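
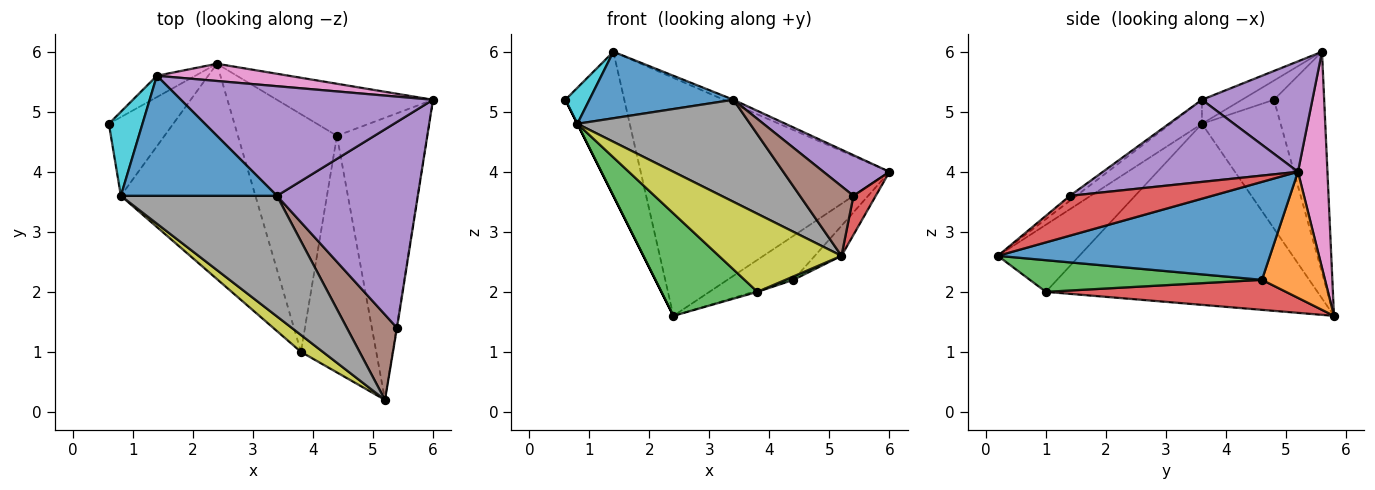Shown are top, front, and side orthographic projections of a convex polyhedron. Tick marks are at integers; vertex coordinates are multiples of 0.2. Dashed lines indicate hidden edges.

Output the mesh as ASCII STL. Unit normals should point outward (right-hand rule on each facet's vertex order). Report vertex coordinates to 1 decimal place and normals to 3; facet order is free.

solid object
 facet normal 0.733 0.072 -0.676
  outer loop
   vertex 4.4 4.6 2.2
   vertex 6.0 5.2 4.0
   vertex 5.2 0.2 2.6
  endloop
 endfacet
 facet normal 0.525 0.550 -0.650
  outer loop
   vertex 4.4 4.6 2.2
   vertex 2.4 5.8 1.6
   vertex 6.0 5.2 4.0
  endloop
 endfacet
 facet normal 0.387 -0.013 -0.922
  outer loop
   vertex 4.4 4.6 2.2
   vertex 5.2 0.2 2.6
   vertex 3.8 1.0 2.0
  endloop
 endfacet
 facet normal 0.290 0.005 -0.957
  outer loop
   vertex 4.4 4.6 2.2
   vertex 3.8 1.0 2.0
   vertex 2.4 5.8 1.6
  endloop
 endfacet
 facet normal 0.401 0.035 0.915
  outer loop
   vertex 1.4 5.6 6.0
   vertex 3.4 3.6 5.2
   vertex 6.0 5.2 4.0
  endloop
 endfacet
 facet normal -0.644 0.756 -0.112
  outer loop
   vertex 1.4 5.6 6.0
   vertex 2.4 5.8 1.6
   vertex 0.6 4.8 5.2
  endloop
 endfacet
 facet normal 0.117 0.991 0.072
  outer loop
   vertex 1.4 5.6 6.0
   vertex 6.0 5.2 4.0
   vertex 2.4 5.8 1.6
  endloop
 endfacet
 facet normal -0.117 -0.642 0.758
  outer loop
   vertex 0.8 3.6 4.8
   vertex 5.2 0.2 2.6
   vertex 3.4 3.6 5.2
  endloop
 endfacet
 facet normal -0.545 -0.820 0.178
  outer loop
   vertex 0.8 3.6 4.8
   vertex 3.8 1.0 2.0
   vertex 5.2 0.2 2.6
  endloop
 endfacet
 facet normal -0.465 -0.349 0.814
  outer loop
   vertex 0.8 3.6 4.8
   vertex 1.4 5.6 6.0
   vertex 0.6 4.8 5.2
  endloop
 endfacet
 facet normal -0.133 -0.480 0.867
  outer loop
   vertex 0.8 3.6 4.8
   vertex 3.4 3.6 5.2
   vertex 1.4 5.6 6.0
  endloop
 endfacet
 facet normal -0.894 0.000 -0.447
  outer loop
   vertex 0.8 3.6 4.8
   vertex 0.6 4.8 5.2
   vertex 2.4 5.8 1.6
  endloop
 endfacet
 facet normal -0.772 -0.273 -0.574
  outer loop
   vertex 0.8 3.6 4.8
   vertex 2.4 5.8 1.6
   vertex 3.8 1.0 2.0
  endloop
 endfacet
 facet normal 0.988 -0.155 -0.012
  outer loop
   vertex 5.4 1.4 3.6
   vertex 5.2 0.2 2.6
   vertex 6.0 5.2 4.0
  endloop
 endfacet
 facet normal 0.496 -0.168 0.852
  outer loop
   vertex 5.4 1.4 3.6
   vertex 6.0 5.2 4.0
   vertex 3.4 3.6 5.2
  endloop
 endfacet
 facet normal -0.076 -0.631 0.772
  outer loop
   vertex 5.4 1.4 3.6
   vertex 3.4 3.6 5.2
   vertex 5.2 0.2 2.6
  endloop
 endfacet
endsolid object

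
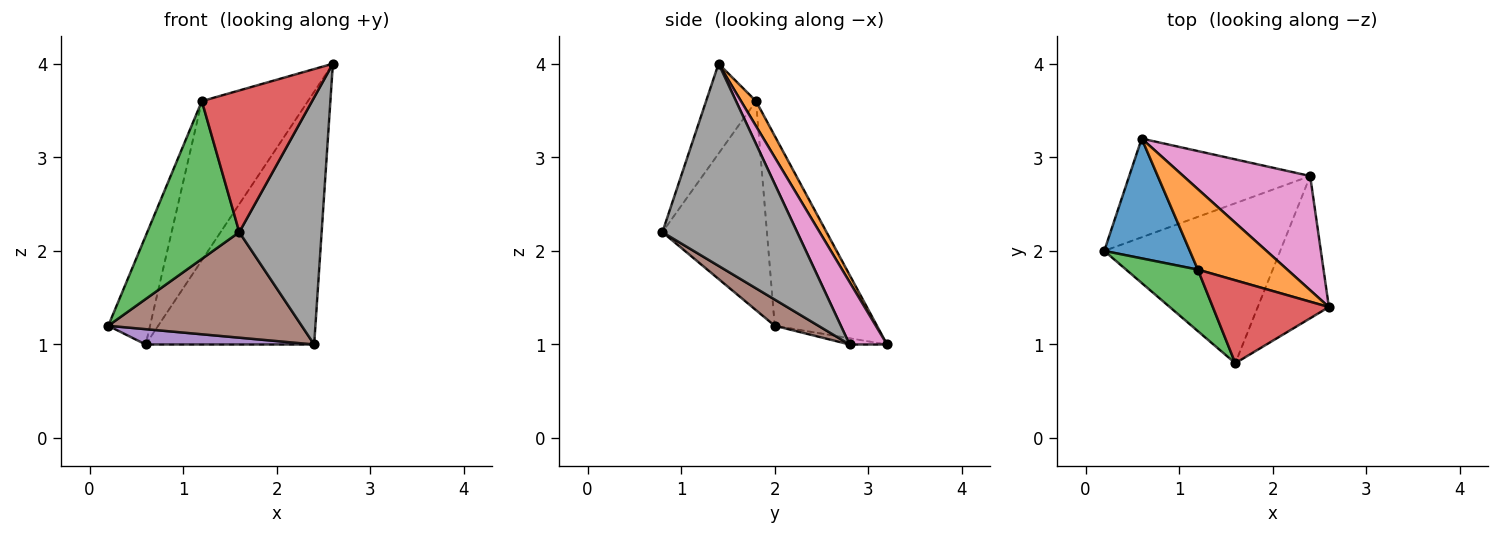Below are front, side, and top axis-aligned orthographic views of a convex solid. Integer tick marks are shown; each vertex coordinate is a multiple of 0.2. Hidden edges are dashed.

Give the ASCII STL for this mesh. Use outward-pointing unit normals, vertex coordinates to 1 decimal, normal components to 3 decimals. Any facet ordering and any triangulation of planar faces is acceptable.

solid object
 facet normal -0.854 0.349 0.385
  outer loop
   vertex 1.2 1.8 3.6
   vertex 0.6 3.2 1.0
   vertex 0.2 2.0 1.2
  endloop
 endfacet
 facet normal 0.125 0.885 0.448
  outer loop
   vertex 1.2 1.8 3.6
   vertex 2.6 1.4 4.0
   vertex 0.6 3.2 1.0
  endloop
 endfacet
 facet normal -0.727 -0.640 0.249
  outer loop
   vertex 1.2 1.8 3.6
   vertex 0.2 2.0 1.2
   vertex 1.6 0.8 2.2
  endloop
 endfacet
 facet normal -0.364 -0.804 0.470
  outer loop
   vertex 1.2 1.8 3.6
   vertex 1.6 0.8 2.2
   vertex 2.6 1.4 4.0
  endloop
 endfacet
 facet normal -0.034 -0.153 -0.988
  outer loop
   vertex 2.4 2.8 1.0
   vertex 0.2 2.0 1.2
   vertex 0.6 3.2 1.0
  endloop
 endfacet
 facet normal 0.123 -0.546 -0.828
  outer loop
   vertex 2.4 2.8 1.0
   vertex 1.6 0.8 2.2
   vertex 0.2 2.0 1.2
  endloop
 endfacet
 facet normal 0.198 0.893 0.404
  outer loop
   vertex 2.4 2.8 1.0
   vertex 0.6 3.2 1.0
   vertex 2.6 1.4 4.0
  endloop
 endfacet
 facet normal 0.817 -0.499 -0.288
  outer loop
   vertex 2.4 2.8 1.0
   vertex 2.6 1.4 4.0
   vertex 1.6 0.8 2.2
  endloop
 endfacet
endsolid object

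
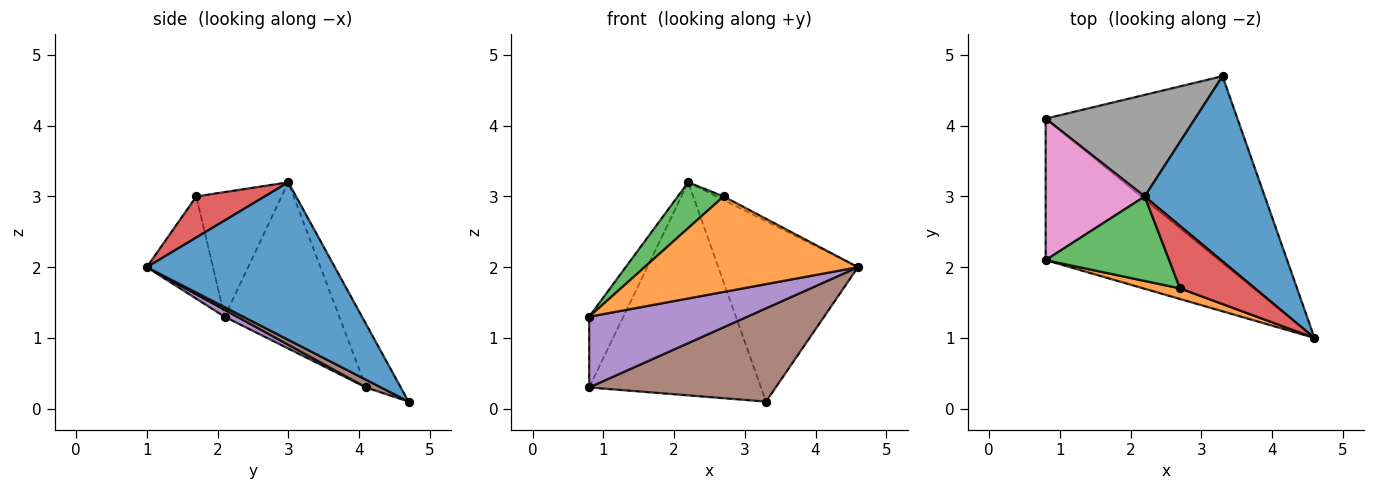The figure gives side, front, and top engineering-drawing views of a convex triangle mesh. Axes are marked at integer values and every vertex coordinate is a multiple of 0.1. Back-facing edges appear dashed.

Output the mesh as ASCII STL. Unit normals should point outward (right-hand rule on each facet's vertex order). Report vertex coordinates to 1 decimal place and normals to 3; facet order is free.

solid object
 facet normal 0.685 0.509 0.522
  outer loop
   vertex 2.2 3.0 3.2
   vertex 4.6 1.0 2.0
   vertex 3.3 4.7 0.1
  endloop
 endfacet
 facet normal -0.294 -0.950 0.106
  outer loop
   vertex 2.7 1.7 3.0
   vertex 0.8 2.1 1.3
   vertex 4.6 1.0 2.0
  endloop
 endfacet
 facet normal -0.664 -0.356 0.658
  outer loop
   vertex 2.7 1.7 3.0
   vertex 2.2 3.0 3.2
   vertex 0.8 2.1 1.3
  endloop
 endfacet
 facet normal 0.479 0.050 0.876
  outer loop
   vertex 2.7 1.7 3.0
   vertex 4.6 1.0 2.0
   vertex 2.2 3.0 3.2
  endloop
 endfacet
 facet normal 0.035 -0.447 -0.894
  outer loop
   vertex 0.8 4.1 0.3
   vertex 4.6 1.0 2.0
   vertex 0.8 2.1 1.3
  endloop
 endfacet
 facet normal 0.036 -0.447 -0.894
  outer loop
   vertex 0.8 4.1 0.3
   vertex 3.3 4.7 0.1
   vertex 4.6 1.0 2.0
  endloop
 endfacet
 facet normal -0.832 0.248 0.496
  outer loop
   vertex 0.8 4.1 0.3
   vertex 0.8 2.1 1.3
   vertex 2.2 3.0 3.2
  endloop
 endfacet
 facet normal -0.179 0.888 0.423
  outer loop
   vertex 0.8 4.1 0.3
   vertex 2.2 3.0 3.2
   vertex 3.3 4.7 0.1
  endloop
 endfacet
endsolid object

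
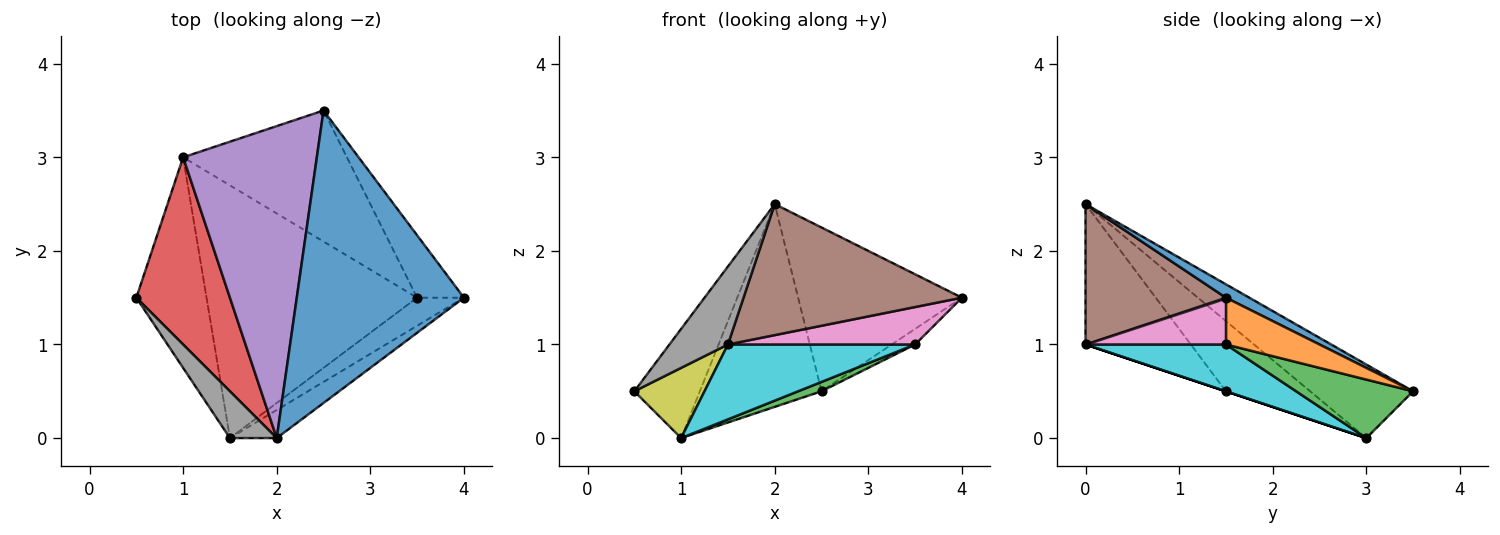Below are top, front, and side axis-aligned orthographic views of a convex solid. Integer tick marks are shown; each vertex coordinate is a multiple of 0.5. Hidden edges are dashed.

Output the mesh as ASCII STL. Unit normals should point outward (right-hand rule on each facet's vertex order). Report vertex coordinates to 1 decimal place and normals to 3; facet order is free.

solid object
 facet normal 0.070 0.487 0.870
  outer loop
   vertex 2.0 0.0 2.5
   vertex 4.0 1.5 1.5
   vertex 2.5 3.5 0.5
  endloop
 endfacet
 facet normal 0.696 0.174 -0.696
  outer loop
   vertex 3.5 1.5 1.0
   vertex 2.5 3.5 0.5
   vertex 4.0 1.5 1.5
  endloop
 endfacet
 facet normal 0.336 -0.067 -0.940
  outer loop
   vertex 1.0 3.0 0.0
   vertex 2.5 3.5 0.5
   vertex 3.5 1.5 1.0
  endloop
 endfacet
 facet normal -0.544 0.423 0.725
  outer loop
   vertex 1.0 3.0 0.0
   vertex 0.5 1.5 0.5
   vertex 2.0 0.0 2.5
  endloop
 endfacet
 facet normal -0.419 0.495 0.761
  outer loop
   vertex 1.0 3.0 0.0
   vertex 2.0 0.0 2.5
   vertex 2.5 3.5 0.5
  endloop
 endfacet
 facet normal 0.532 -0.828 -0.177
  outer loop
   vertex 1.5 0.0 1.0
   vertex 4.0 1.5 1.5
   vertex 2.0 0.0 2.5
  endloop
 endfacet
 facet normal 0.514 -0.686 -0.514
  outer loop
   vertex 1.5 0.0 1.0
   vertex 3.5 1.5 1.0
   vertex 4.0 1.5 1.5
  endloop
 endfacet
 facet normal -0.839 -0.466 0.280
  outer loop
   vertex 1.5 0.0 1.0
   vertex 2.0 0.0 2.5
   vertex 0.5 1.5 0.5
  endloop
 endfacet
 facet normal 0.000 -0.316 -0.949
  outer loop
   vertex 1.5 0.0 1.0
   vertex 0.5 1.5 0.5
   vertex 1.0 3.0 0.0
  endloop
 endfacet
 facet normal 0.208 -0.278 -0.938
  outer loop
   vertex 1.5 0.0 1.0
   vertex 1.0 3.0 0.0
   vertex 3.5 1.5 1.0
  endloop
 endfacet
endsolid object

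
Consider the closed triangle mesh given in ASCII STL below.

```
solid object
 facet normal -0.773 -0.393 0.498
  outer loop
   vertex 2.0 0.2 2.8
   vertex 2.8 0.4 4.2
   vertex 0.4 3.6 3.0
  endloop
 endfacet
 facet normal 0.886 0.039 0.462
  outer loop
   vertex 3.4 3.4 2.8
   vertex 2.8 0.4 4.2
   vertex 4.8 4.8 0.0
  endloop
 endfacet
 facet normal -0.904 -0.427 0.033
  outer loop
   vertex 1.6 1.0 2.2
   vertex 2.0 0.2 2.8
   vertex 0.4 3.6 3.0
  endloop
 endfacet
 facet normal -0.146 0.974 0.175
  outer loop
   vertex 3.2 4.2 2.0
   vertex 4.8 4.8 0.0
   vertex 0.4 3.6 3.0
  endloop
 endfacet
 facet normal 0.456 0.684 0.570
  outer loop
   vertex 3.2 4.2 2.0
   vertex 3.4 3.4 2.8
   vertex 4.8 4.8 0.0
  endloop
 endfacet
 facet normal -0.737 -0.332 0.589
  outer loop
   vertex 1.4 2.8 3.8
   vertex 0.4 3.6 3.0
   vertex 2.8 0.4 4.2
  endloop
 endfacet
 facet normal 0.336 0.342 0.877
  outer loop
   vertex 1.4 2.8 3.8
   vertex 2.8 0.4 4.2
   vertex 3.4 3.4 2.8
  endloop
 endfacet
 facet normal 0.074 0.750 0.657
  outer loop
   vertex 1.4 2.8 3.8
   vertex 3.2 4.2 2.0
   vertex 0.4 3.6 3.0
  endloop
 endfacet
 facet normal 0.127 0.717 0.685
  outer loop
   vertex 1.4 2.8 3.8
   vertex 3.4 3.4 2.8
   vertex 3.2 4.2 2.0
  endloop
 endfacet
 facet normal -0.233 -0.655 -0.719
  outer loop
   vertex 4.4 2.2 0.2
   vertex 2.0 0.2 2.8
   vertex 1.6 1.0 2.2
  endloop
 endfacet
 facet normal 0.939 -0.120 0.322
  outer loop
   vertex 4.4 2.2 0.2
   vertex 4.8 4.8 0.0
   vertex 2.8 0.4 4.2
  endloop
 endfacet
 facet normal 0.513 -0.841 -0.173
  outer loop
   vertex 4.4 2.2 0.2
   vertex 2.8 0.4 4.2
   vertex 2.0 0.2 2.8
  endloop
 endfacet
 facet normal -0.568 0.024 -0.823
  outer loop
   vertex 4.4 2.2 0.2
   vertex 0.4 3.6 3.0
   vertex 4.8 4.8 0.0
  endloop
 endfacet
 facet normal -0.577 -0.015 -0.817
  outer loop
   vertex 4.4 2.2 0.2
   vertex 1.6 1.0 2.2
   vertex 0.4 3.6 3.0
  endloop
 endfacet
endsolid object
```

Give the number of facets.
14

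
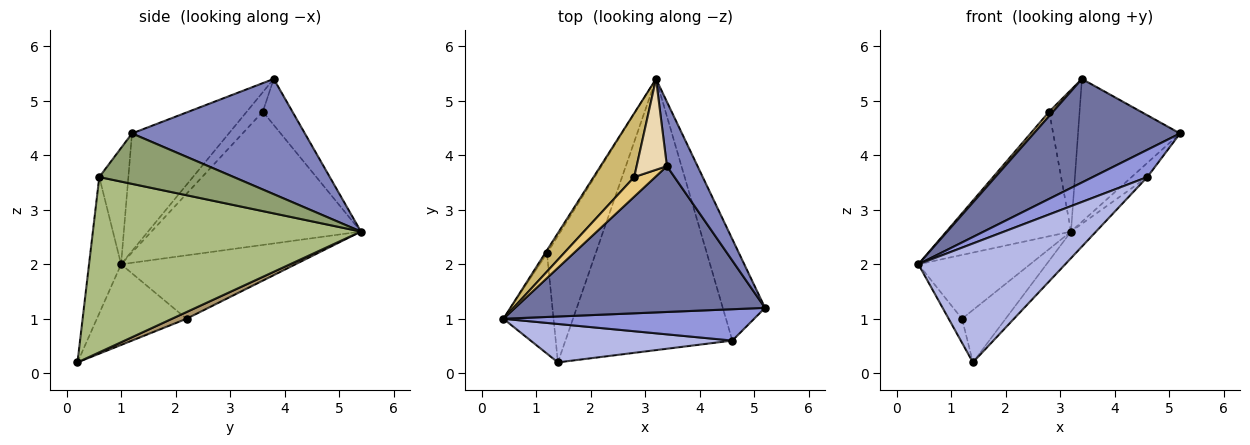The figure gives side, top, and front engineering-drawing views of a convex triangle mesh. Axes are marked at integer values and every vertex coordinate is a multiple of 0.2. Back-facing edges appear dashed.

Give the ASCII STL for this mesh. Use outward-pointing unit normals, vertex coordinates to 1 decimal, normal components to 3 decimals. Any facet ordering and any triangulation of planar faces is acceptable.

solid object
 facet normal -0.358 -0.541 0.761
  outer loop
   vertex 3.4 3.8 5.4
   vertex 0.4 1.0 2.0
   vertex 5.2 1.2 4.4
  endloop
 endfacet
 facet normal 0.840 0.495 0.223
  outer loop
   vertex 3.4 3.8 5.4
   vertex 5.2 1.2 4.4
   vertex 3.2 5.4 2.6
  endloop
 endfacet
 facet normal -0.330 -0.619 0.712
  outer loop
   vertex 4.6 0.6 3.6
   vertex 5.2 1.2 4.4
   vertex 0.4 1.0 2.0
  endloop
 endfacet
 facet normal -0.203 -0.932 0.301
  outer loop
   vertex 4.6 0.6 3.6
   vertex 0.4 1.0 2.0
   vertex 1.4 0.2 0.2
  endloop
 endfacet
 facet normal 0.763 0.089 -0.640
  outer loop
   vertex 4.6 0.6 3.6
   vertex 3.2 5.4 2.6
   vertex 5.2 1.2 4.4
  endloop
 endfacet
 facet normal 0.723 0.067 -0.688
  outer loop
   vertex 4.6 0.6 3.6
   vertex 1.4 0.2 0.2
   vertex 3.2 5.4 2.6
  endloop
 endfacet
 facet normal -0.842 0.539 -0.026
  outer loop
   vertex 1.2 2.2 1.0
   vertex 0.4 1.0 2.0
   vertex 3.2 5.4 2.6
  endloop
 endfacet
 facet normal -0.843 0.125 -0.524
  outer loop
   vertex 1.2 2.2 1.0
   vertex 1.4 0.2 0.2
   vertex 0.4 1.0 2.0
  endloop
 endfacet
 facet normal 0.126 0.379 -0.917
  outer loop
   vertex 1.2 2.2 1.0
   vertex 3.2 5.4 2.6
   vertex 1.4 0.2 0.2
  endloop
 endfacet
 facet normal -0.831 0.495 0.253
  outer loop
   vertex 2.8 3.6 4.8
   vertex 3.2 5.4 2.6
   vertex 0.4 1.0 2.0
  endloop
 endfacet
 facet normal -0.671 -0.161 0.724
  outer loop
   vertex 2.8 3.6 4.8
   vertex 0.4 1.0 2.0
   vertex 3.4 3.8 5.4
  endloop
 endfacet
 facet normal -0.634 0.651 0.417
  outer loop
   vertex 2.8 3.6 4.8
   vertex 3.4 3.8 5.4
   vertex 3.2 5.4 2.6
  endloop
 endfacet
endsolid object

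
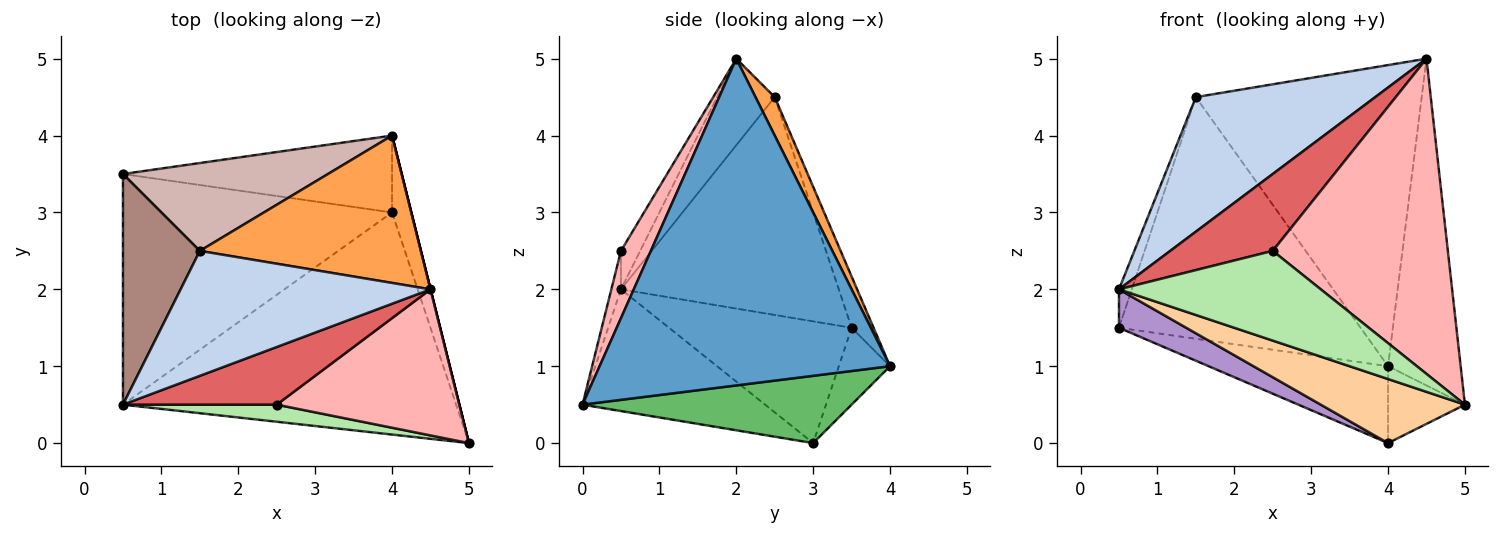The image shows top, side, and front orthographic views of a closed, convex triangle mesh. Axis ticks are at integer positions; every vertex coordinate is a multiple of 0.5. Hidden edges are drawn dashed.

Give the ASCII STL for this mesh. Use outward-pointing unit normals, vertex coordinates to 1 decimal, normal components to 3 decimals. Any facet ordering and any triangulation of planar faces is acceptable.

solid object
 facet normal 0.970 0.243 0.000
  outer loop
   vertex 4.5 2.0 5.0
   vertex 5.0 0.0 0.5
   vertex 4.0 4.0 1.0
  endloop
 endfacet
 facet normal -0.229 -0.713 0.662
  outer loop
   vertex 1.5 2.5 4.5
   vertex 0.5 0.5 2.0
   vertex 4.5 2.0 5.0
  endloop
 endfacet
 facet normal 0.076 0.896 0.438
  outer loop
   vertex 1.5 2.5 4.5
   vertex 4.5 2.0 5.0
   vertex 4.0 4.0 1.0
  endloop
 endfacet
 facet normal -0.331 -0.262 -0.907
  outer loop
   vertex 4.0 3.0 0.0
   vertex 5.0 0.0 0.5
   vertex 0.5 0.5 2.0
  endloop
 endfacet
 facet normal 0.927 0.265 -0.265
  outer loop
   vertex 4.0 3.0 0.0
   vertex 4.0 4.0 1.0
   vertex 5.0 0.0 0.5
  endloop
 endfacet
 facet normal -0.047 -0.981 0.187
  outer loop
   vertex 2.5 0.5 2.5
   vertex 0.5 0.5 2.0
   vertex 5.0 0.0 0.5
  endloop
 endfacet
 facet normal -0.148 -0.791 0.593
  outer loop
   vertex 2.5 0.5 2.5
   vertex 4.5 2.0 5.0
   vertex 0.5 0.5 2.0
  endloop
 endfacet
 facet normal 0.153 -0.897 0.416
  outer loop
   vertex 2.5 0.5 2.5
   vertex 5.0 0.0 0.5
   vertex 4.5 2.0 5.0
  endloop
 endfacet
 facet normal -0.407 -0.150 -0.901
  outer loop
   vertex 0.5 3.5 1.5
   vertex 4.0 3.0 0.0
   vertex 0.5 0.5 2.0
  endloop
 endfacet
 facet normal -0.198 0.693 -0.693
  outer loop
   vertex 0.5 3.5 1.5
   vertex 4.0 4.0 1.0
   vertex 4.0 3.0 0.0
  endloop
 endfacet
 facet normal -0.942 0.055 0.332
  outer loop
   vertex 0.5 3.5 1.5
   vertex 0.5 0.5 2.0
   vertex 1.5 2.5 4.5
  endloop
 endfacet
 facet normal -0.085 0.936 0.341
  outer loop
   vertex 0.5 3.5 1.5
   vertex 1.5 2.5 4.5
   vertex 4.0 4.0 1.0
  endloop
 endfacet
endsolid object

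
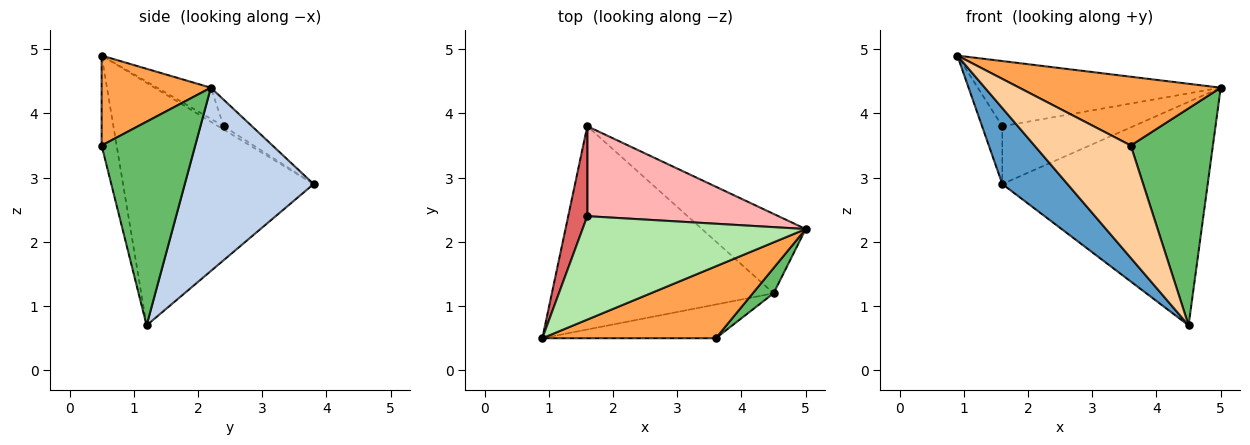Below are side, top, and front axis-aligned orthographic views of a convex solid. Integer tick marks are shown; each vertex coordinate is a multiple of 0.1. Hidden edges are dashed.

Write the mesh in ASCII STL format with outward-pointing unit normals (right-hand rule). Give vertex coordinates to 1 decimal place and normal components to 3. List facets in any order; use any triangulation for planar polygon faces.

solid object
 facet normal -0.716 -0.245 -0.654
  outer loop
   vertex 4.5 1.2 0.7
   vertex 0.9 0.5 4.9
   vertex 1.6 3.8 2.9
  endloop
 endfacet
 facet normal 0.509 0.811 -0.288
  outer loop
   vertex 4.5 1.2 0.7
   vertex 1.6 3.8 2.9
   vertex 5.0 2.2 4.4
  endloop
 endfacet
 facet normal 0.351 -0.647 0.677
  outer loop
   vertex 3.6 0.5 3.5
   vertex 5.0 2.2 4.4
   vertex 0.9 0.5 4.9
  endloop
 endfacet
 facet normal -0.147 -0.947 -0.284
  outer loop
   vertex 3.6 0.5 3.5
   vertex 0.9 0.5 4.9
   vertex 4.5 1.2 0.7
  endloop
 endfacet
 facet normal 0.749 -0.658 0.076
  outer loop
   vertex 3.6 0.5 3.5
   vertex 4.5 1.2 0.7
   vertex 5.0 2.2 4.4
  endloop
 endfacet
 facet normal -0.117 0.530 0.840
  outer loop
   vertex 1.6 2.4 3.8
   vertex 0.9 0.5 4.9
   vertex 5.0 2.2 4.4
  endloop
 endfacet
 facet normal -0.144 0.535 0.832
  outer loop
   vertex 1.6 2.4 3.8
   vertex 1.6 3.8 2.9
   vertex 0.9 0.5 4.9
  endloop
 endfacet
 facet normal -0.116 0.537 0.836
  outer loop
   vertex 1.6 2.4 3.8
   vertex 5.0 2.2 4.4
   vertex 1.6 3.8 2.9
  endloop
 endfacet
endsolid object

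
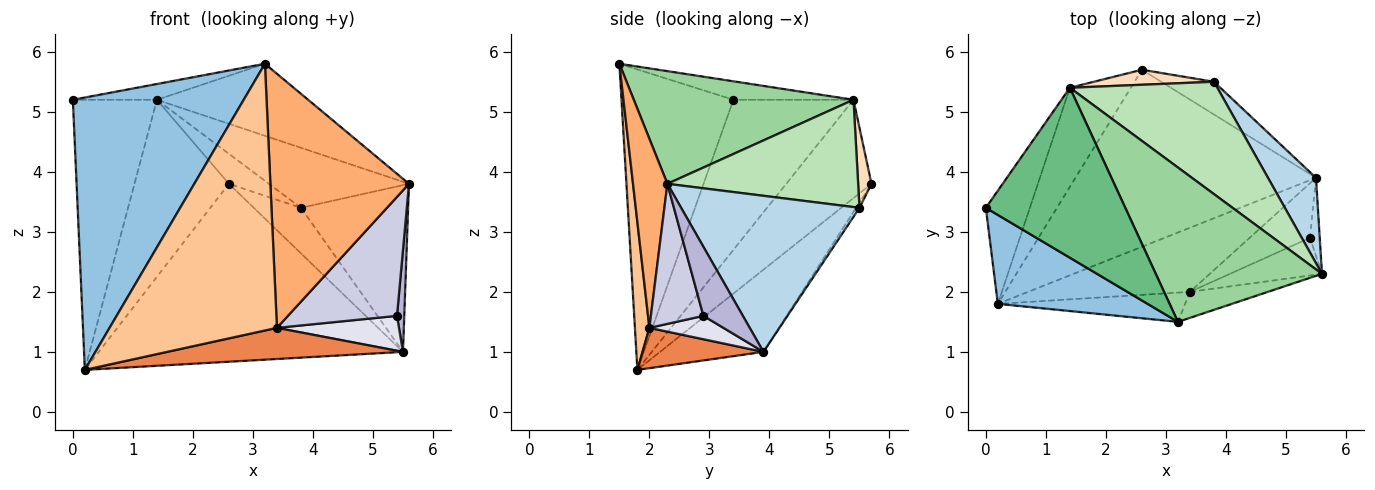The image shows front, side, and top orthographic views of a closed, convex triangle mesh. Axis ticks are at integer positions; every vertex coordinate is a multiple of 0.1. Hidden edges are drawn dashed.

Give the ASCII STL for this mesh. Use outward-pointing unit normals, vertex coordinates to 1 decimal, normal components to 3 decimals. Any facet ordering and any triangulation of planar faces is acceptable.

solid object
 facet normal -0.234 0.689 -0.686
  outer loop
   vertex 5.5 3.9 1.0
   vertex 0.2 1.8 0.7
   vertex 2.6 5.7 3.8
  endloop
 endfacet
 facet normal -0.529 -0.807 0.263
  outer loop
   vertex 3.2 1.5 5.8
   vertex 0.0 3.4 5.2
   vertex 0.2 1.8 0.7
  endloop
 endfacet
 facet normal 0.829 0.498 0.255
  outer loop
   vertex 3.8 5.5 3.4
   vertex 5.6 2.3 3.8
   vertex 5.5 3.9 1.0
  endloop
 endfacet
 facet normal -0.059 0.811 -0.582
  outer loop
   vertex 3.8 5.5 3.4
   vertex 5.5 3.9 1.0
   vertex 2.6 5.7 3.8
  endloop
 endfacet
 facet normal 0.219 -0.426 -0.878
  outer loop
   vertex 3.4 2.0 1.4
   vertex 0.2 1.8 0.7
   vertex 5.5 3.9 1.0
  endloop
 endfacet
 facet normal 0.240 -0.966 -0.099
  outer loop
   vertex 3.4 2.0 1.4
   vertex 5.6 2.3 3.8
   vertex 3.2 1.5 5.8
  endloop
 endfacet
 facet normal 0.086 -0.990 -0.109
  outer loop
   vertex 3.4 2.0 1.4
   vertex 3.2 1.5 5.8
   vertex 0.2 1.8 0.7
  endloop
 endfacet
 facet normal 0.286 0.857 0.429
  outer loop
   vertex 1.4 5.4 5.2
   vertex 3.8 5.5 3.4
   vertex 2.6 5.7 3.8
  endloop
 endfacet
 facet normal -0.131 0.092 0.987
  outer loop
   vertex 1.4 5.4 5.2
   vertex 0.0 3.4 5.2
   vertex 3.2 1.5 5.8
  endloop
 endfacet
 facet normal 0.523 0.360 0.772
  outer loop
   vertex 1.4 5.4 5.2
   vertex 3.2 1.5 5.8
   vertex 5.6 2.3 3.8
  endloop
 endfacet
 facet normal 0.540 0.397 0.742
  outer loop
   vertex 1.4 5.4 5.2
   vertex 5.6 2.3 3.8
   vertex 3.8 5.5 3.4
  endloop
 endfacet
 facet normal -0.797 0.558 -0.234
  outer loop
   vertex 1.4 5.4 5.2
   vertex 0.2 1.8 0.7
   vertex 0.0 3.4 5.2
  endloop
 endfacet
 facet normal -0.619 0.686 -0.383
  outer loop
   vertex 1.4 5.4 5.2
   vertex 2.6 5.7 3.8
   vertex 0.2 1.8 0.7
  endloop
 endfacet
 facet normal 0.974 -0.180 -0.138
  outer loop
   vertex 5.4 2.9 1.6
   vertex 5.5 3.9 1.0
   vertex 5.6 2.3 3.8
  endloop
 endfacet
 facet normal 0.417 -0.866 -0.274
  outer loop
   vertex 5.4 2.9 1.6
   vertex 5.6 2.3 3.8
   vertex 3.4 2.0 1.4
  endloop
 endfacet
 facet normal 0.310 -0.512 -0.801
  outer loop
   vertex 5.4 2.9 1.6
   vertex 3.4 2.0 1.4
   vertex 5.5 3.9 1.0
  endloop
 endfacet
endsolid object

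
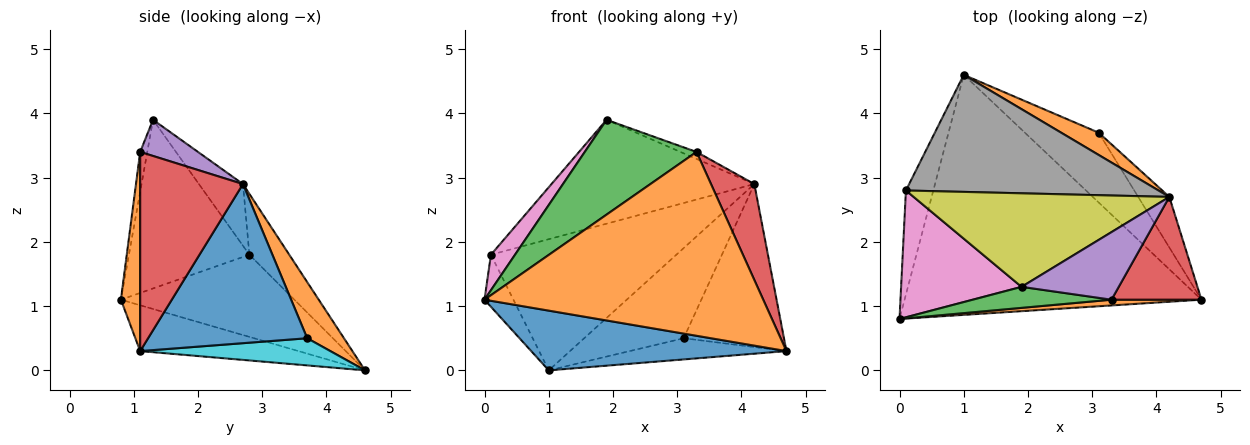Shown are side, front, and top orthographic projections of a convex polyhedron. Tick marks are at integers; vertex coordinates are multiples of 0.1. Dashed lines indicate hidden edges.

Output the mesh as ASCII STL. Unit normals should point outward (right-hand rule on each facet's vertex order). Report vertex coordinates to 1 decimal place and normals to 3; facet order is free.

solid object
 facet normal -0.148 -0.239 -0.960
  outer loop
   vertex 1.0 4.6 0.0
   vertex 4.7 1.1 0.3
   vertex 0.0 0.8 1.1
  endloop
 endfacet
 facet normal 0.069 -0.997 0.031
  outer loop
   vertex 3.3 1.1 3.4
   vertex 0.0 0.8 1.1
   vertex 4.7 1.1 0.3
  endloop
 endfacet
 facet normal -0.062 -0.974 0.216
  outer loop
   vertex 3.3 1.1 3.4
   vertex 1.9 1.3 3.9
   vertex 0.0 0.8 1.1
  endloop
 endfacet
 facet normal 0.851 -0.358 0.384
  outer loop
   vertex 3.3 1.1 3.4
   vertex 4.7 1.1 0.3
   vertex 4.2 2.7 2.9
  endloop
 endfacet
 facet normal 0.347 0.096 0.933
  outer loop
   vertex 3.3 1.1 3.4
   vertex 4.2 2.7 2.9
   vertex 1.9 1.3 3.9
  endloop
 endfacet
 facet normal -0.937 0.156 -0.312
  outer loop
   vertex 0.1 2.8 1.8
   vertex 1.0 4.6 0.0
   vertex 0.0 0.8 1.1
  endloop
 endfacet
 facet normal -0.803 -0.161 0.574
  outer loop
   vertex 0.1 2.8 1.8
   vertex 0.0 0.8 1.1
   vertex 1.9 1.3 3.9
  endloop
 endfacet
 facet normal -0.158 0.737 0.657
  outer loop
   vertex 0.1 2.8 1.8
   vertex 4.2 2.7 2.9
   vertex 1.0 4.6 0.0
  endloop
 endfacet
 facet normal -0.159 0.734 0.661
  outer loop
   vertex 0.1 2.8 1.8
   vertex 1.9 1.3 3.9
   vertex 4.2 2.7 2.9
  endloop
 endfacet
 facet normal 0.332 0.274 -0.903
  outer loop
   vertex 3.1 3.7 0.5
   vertex 4.7 1.1 0.3
   vertex 1.0 4.6 0.0
  endloop
 endfacet
 facet normal 0.835 0.526 -0.163
  outer loop
   vertex 3.1 3.7 0.5
   vertex 4.2 2.7 2.9
   vertex 4.7 1.1 0.3
  endloop
 endfacet
 facet normal 0.338 0.914 0.226
  outer loop
   vertex 3.1 3.7 0.5
   vertex 1.0 4.6 0.0
   vertex 4.2 2.7 2.9
  endloop
 endfacet
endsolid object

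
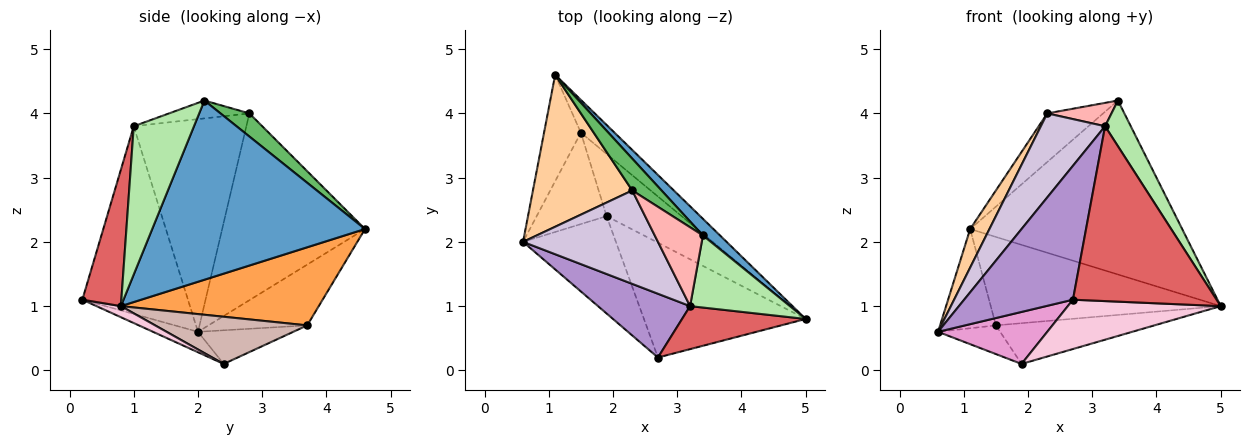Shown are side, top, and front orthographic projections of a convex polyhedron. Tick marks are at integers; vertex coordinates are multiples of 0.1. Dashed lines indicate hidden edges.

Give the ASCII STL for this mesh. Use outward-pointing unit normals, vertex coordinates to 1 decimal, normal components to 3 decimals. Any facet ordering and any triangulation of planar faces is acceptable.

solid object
 facet normal 0.707 0.704 0.067
  outer loop
   vertex 3.4 2.1 4.2
   vertex 5.0 0.8 1.0
   vertex 1.1 4.6 2.2
  endloop
 endfacet
 facet normal -0.770 0.435 -0.466
  outer loop
   vertex 1.5 3.7 0.7
   vertex 0.6 2.0 0.6
   vertex 1.1 4.6 2.2
  endloop
 endfacet
 facet normal 0.628 0.730 -0.270
  outer loop
   vertex 1.5 3.7 0.7
   vertex 1.1 4.6 2.2
   vertex 5.0 0.8 1.0
  endloop
 endfacet
 facet normal -0.877 -0.118 0.466
  outer loop
   vertex 2.3 2.8 4.0
   vertex 1.1 4.6 2.2
   vertex 0.6 2.0 0.6
  endloop
 endfacet
 facet normal 0.397 0.768 0.503
  outer loop
   vertex 2.3 2.8 4.0
   vertex 3.4 2.1 4.2
   vertex 1.1 4.6 2.2
  endloop
 endfacet
 facet normal 0.782 -0.334 0.527
  outer loop
   vertex 3.2 1.0 3.8
   vertex 5.0 0.8 1.0
   vertex 3.4 2.1 4.2
  endloop
 endfacet
 facet normal 0.255 -0.939 0.231
  outer loop
   vertex 3.2 1.0 3.8
   vertex 2.7 0.2 1.1
   vertex 5.0 0.8 1.0
  endloop
 endfacet
 facet normal -0.335 -0.268 0.904
  outer loop
   vertex 3.2 1.0 3.8
   vertex 3.4 2.1 4.2
   vertex 2.3 2.8 4.0
  endloop
 endfacet
 facet normal -0.659 -0.679 0.323
  outer loop
   vertex 3.2 1.0 3.8
   vertex 0.6 2.0 0.6
   vertex 2.7 0.2 1.1
  endloop
 endfacet
 facet normal -0.761 -0.434 0.483
  outer loop
   vertex 3.2 1.0 3.8
   vertex 2.3 2.8 4.0
   vertex 0.6 2.0 0.6
  endloop
 endfacet
 facet normal -0.417 0.272 -0.867
  outer loop
   vertex 1.9 2.4 0.1
   vertex 0.6 2.0 0.6
   vertex 1.5 3.7 0.7
  endloop
 endfacet
 facet normal 0.465 0.485 -0.741
  outer loop
   vertex 1.9 2.4 0.1
   vertex 1.5 3.7 0.7
   vertex 5.0 0.8 1.0
  endloop
 endfacet
 facet normal -0.191 -0.463 -0.866
  outer loop
   vertex 1.9 2.4 0.1
   vertex 2.7 0.2 1.1
   vertex 0.6 2.0 0.6
  endloop
 endfacet
 facet normal 0.063 -0.394 -0.917
  outer loop
   vertex 1.9 2.4 0.1
   vertex 5.0 0.8 1.0
   vertex 2.7 0.2 1.1
  endloop
 endfacet
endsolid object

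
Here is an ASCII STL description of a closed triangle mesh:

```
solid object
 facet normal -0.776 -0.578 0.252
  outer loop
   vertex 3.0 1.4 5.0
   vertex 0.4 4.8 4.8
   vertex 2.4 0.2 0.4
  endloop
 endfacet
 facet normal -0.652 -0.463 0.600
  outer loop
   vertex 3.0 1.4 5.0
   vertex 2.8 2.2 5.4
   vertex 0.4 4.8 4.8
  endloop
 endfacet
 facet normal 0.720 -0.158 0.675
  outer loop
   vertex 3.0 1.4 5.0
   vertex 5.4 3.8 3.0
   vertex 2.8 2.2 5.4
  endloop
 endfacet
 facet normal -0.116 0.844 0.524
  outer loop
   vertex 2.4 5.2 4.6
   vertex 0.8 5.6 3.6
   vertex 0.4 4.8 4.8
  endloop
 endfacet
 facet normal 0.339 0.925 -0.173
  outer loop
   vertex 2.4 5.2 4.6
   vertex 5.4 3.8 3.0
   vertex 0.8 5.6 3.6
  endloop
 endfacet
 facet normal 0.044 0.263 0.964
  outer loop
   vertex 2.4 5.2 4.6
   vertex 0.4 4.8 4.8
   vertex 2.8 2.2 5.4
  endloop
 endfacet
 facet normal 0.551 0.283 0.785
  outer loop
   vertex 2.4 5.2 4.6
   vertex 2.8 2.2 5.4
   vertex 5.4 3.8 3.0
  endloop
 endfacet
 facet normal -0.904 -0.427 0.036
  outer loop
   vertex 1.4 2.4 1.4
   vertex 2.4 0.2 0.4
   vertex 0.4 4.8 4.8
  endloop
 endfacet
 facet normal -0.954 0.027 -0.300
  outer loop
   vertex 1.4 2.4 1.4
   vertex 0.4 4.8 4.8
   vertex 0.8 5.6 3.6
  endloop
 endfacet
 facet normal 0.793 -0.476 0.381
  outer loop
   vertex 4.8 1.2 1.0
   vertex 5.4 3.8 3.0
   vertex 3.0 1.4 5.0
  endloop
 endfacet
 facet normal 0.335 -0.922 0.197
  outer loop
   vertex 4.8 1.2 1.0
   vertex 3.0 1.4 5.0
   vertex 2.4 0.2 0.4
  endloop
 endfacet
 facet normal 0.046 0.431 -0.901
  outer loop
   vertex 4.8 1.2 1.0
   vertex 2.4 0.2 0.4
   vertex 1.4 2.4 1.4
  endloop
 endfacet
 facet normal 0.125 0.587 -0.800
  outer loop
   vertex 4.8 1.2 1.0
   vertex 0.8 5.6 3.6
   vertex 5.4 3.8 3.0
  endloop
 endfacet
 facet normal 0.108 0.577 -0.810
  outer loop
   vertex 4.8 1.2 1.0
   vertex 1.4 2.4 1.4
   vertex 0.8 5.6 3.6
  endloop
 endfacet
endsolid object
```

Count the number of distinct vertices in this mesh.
9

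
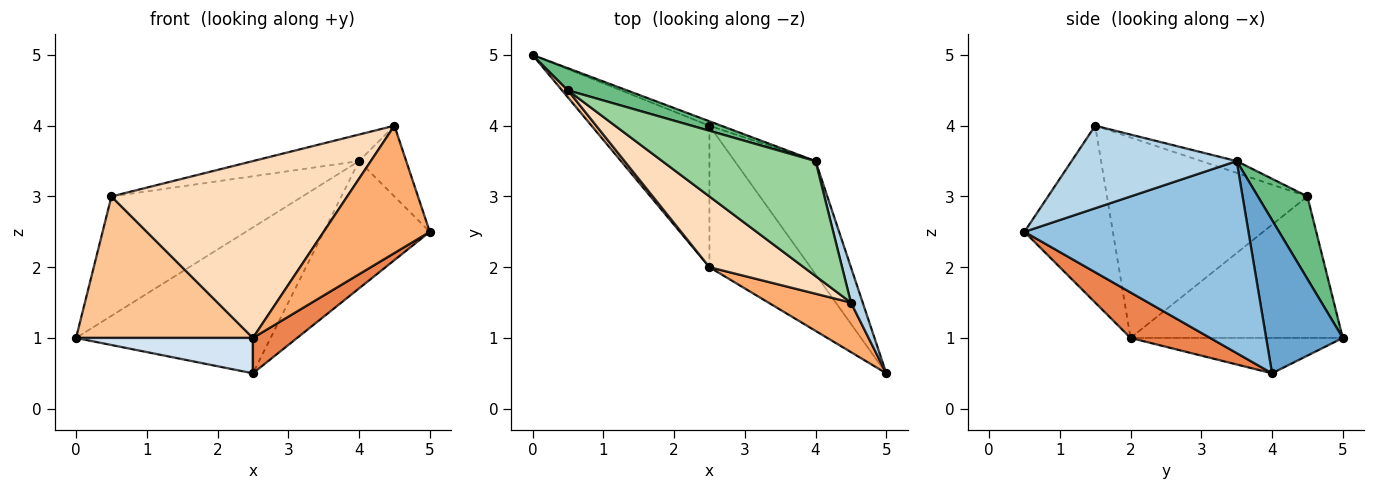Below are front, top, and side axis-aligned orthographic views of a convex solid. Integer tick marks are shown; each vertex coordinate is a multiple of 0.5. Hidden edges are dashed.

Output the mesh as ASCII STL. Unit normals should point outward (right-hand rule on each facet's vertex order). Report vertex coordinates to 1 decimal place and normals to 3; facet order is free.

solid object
 facet normal 0.366 0.930 -0.028
  outer loop
   vertex 4.0 3.5 3.5
   vertex 2.5 4.0 0.5
   vertex 0.0 5.0 1.0
  endloop
 endfacet
 facet normal 0.845 0.400 -0.356
  outer loop
   vertex 4.0 3.5 3.5
   vertex 5.0 0.5 2.5
   vertex 2.5 4.0 0.5
  endloop
 endfacet
 facet normal 0.953 0.272 0.136
  outer loop
   vertex 4.0 3.5 3.5
   vertex 4.5 1.5 4.0
   vertex 5.0 0.5 2.5
  endloop
 endfacet
 facet normal -0.279 -0.233 -0.931
  outer loop
   vertex 2.5 2.0 1.0
   vertex 0.0 5.0 1.0
   vertex 2.5 4.0 0.5
  endloop
 endfacet
 facet normal 0.400 -0.222 -0.889
  outer loop
   vertex 2.5 2.0 1.0
   vertex 2.5 4.0 0.5
   vertex 5.0 0.5 2.5
  endloop
 endfacet
 facet normal -0.613 -0.736 0.286
  outer loop
   vertex 2.5 2.0 1.0
   vertex 5.0 0.5 2.5
   vertex 4.5 1.5 4.0
  endloop
 endfacet
 facet normal -0.768 -0.640 0.032
  outer loop
   vertex 0.5 4.5 3.0
   vertex 0.0 5.0 1.0
   vertex 2.5 2.0 1.0
  endloop
 endfacet
 facet normal -0.620 -0.729 0.292
  outer loop
   vertex 0.5 4.5 3.0
   vertex 2.5 2.0 1.0
   vertex 4.5 1.5 4.0
  endloop
 endfacet
 facet normal 0.247 0.953 0.176
  outer loop
   vertex 0.5 4.5 3.0
   vertex 4.0 3.5 3.5
   vertex 0.0 5.0 1.0
  endloop
 endfacet
 facet normal -0.075 0.224 0.972
  outer loop
   vertex 0.5 4.5 3.0
   vertex 4.5 1.5 4.0
   vertex 4.0 3.5 3.5
  endloop
 endfacet
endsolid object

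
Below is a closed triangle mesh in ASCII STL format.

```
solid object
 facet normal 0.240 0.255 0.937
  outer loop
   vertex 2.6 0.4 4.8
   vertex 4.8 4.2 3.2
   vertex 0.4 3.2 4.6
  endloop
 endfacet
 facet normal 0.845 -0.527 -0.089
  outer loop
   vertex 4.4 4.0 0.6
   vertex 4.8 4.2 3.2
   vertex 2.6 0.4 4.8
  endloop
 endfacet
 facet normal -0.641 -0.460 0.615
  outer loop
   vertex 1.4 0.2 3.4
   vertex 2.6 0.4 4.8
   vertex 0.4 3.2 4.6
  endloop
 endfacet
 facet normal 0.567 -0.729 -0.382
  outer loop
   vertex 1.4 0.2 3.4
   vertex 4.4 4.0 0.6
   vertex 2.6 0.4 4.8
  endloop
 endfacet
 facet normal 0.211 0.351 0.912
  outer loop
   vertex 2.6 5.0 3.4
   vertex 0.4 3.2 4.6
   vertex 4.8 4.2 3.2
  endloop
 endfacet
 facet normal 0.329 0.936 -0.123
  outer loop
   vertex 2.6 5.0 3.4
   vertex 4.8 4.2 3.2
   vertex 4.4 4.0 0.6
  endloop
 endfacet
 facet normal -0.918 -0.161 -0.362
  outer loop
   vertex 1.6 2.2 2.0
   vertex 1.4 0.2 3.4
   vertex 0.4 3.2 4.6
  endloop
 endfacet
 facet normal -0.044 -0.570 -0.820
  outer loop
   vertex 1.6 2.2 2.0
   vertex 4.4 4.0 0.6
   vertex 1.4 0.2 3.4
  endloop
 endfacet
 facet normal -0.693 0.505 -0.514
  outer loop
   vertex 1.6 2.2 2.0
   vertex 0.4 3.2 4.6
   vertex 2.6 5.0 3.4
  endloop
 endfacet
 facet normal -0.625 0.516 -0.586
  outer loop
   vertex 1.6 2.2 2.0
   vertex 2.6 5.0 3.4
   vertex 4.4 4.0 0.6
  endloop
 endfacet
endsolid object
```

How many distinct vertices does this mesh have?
7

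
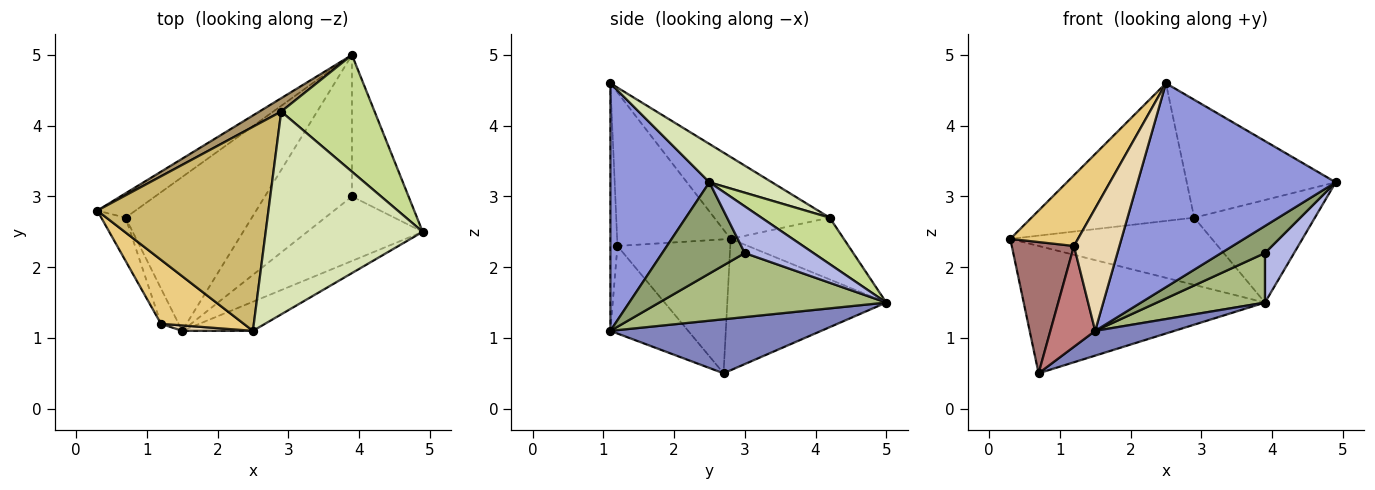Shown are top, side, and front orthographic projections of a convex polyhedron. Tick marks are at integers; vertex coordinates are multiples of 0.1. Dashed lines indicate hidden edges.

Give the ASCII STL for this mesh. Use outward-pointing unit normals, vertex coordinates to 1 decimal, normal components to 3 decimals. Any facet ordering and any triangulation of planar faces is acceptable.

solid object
 facet normal -0.543 0.825 -0.158
  outer loop
   vertex 0.7 2.7 0.5
   vertex 0.3 2.8 2.4
   vertex 3.9 5.0 1.5
  endloop
 endfacet
 facet normal 0.389 -0.146 -0.909
  outer loop
   vertex 0.7 2.7 0.5
   vertex 3.9 5.0 1.5
   vertex 1.5 1.1 1.1
  endloop
 endfacet
 facet normal 0.444 -0.887 -0.127
  outer loop
   vertex 2.5 1.1 4.6
   vertex 1.5 1.1 1.1
   vertex 4.9 2.5 3.2
  endloop
 endfacet
 facet normal 0.614 -0.261 -0.745
  outer loop
   vertex 3.9 3.0 2.2
   vertex 3.9 5.0 1.5
   vertex 4.9 2.5 3.2
  endloop
 endfacet
 facet normal 0.589 -0.313 -0.745
  outer loop
   vertex 3.9 3.0 2.2
   vertex 4.9 2.5 3.2
   vertex 1.5 1.1 1.1
  endloop
 endfacet
 facet normal 0.570 -0.271 -0.775
  outer loop
   vertex 3.9 3.0 2.2
   vertex 1.5 1.1 1.1
   vertex 3.9 5.0 1.5
  endloop
 endfacet
 facet normal 0.350 0.618 0.704
  outer loop
   vertex 2.9 4.2 2.7
   vertex 4.9 2.5 3.2
   vertex 3.9 5.0 1.5
  endloop
 endfacet
 facet normal 0.207 0.492 0.846
  outer loop
   vertex 2.9 4.2 2.7
   vertex 2.5 1.1 4.6
   vertex 4.9 2.5 3.2
  endloop
 endfacet
 facet normal -0.482 0.859 0.171
  outer loop
   vertex 2.9 4.2 2.7
   vertex 3.9 5.0 1.5
   vertex 0.3 2.8 2.4
  endloop
 endfacet
 facet normal -0.369 0.520 0.771
  outer loop
   vertex 2.9 4.2 2.7
   vertex 0.3 2.8 2.4
   vertex 2.5 1.1 4.6
  endloop
 endfacet
 facet normal -0.779 -0.465 0.420
  outer loop
   vertex 1.2 1.2 2.3
   vertex 2.5 1.1 4.6
   vertex 0.3 2.8 2.4
  endloop
 endfacet
 facet normal -0.154 -0.987 0.044
  outer loop
   vertex 1.2 1.2 2.3
   vertex 1.5 1.1 1.1
   vertex 2.5 1.1 4.6
  endloop
 endfacet
 facet normal -0.865 -0.477 -0.157
  outer loop
   vertex 1.2 1.2 2.3
   vertex 0.3 2.8 2.4
   vertex 0.7 2.7 0.5
  endloop
 endfacet
 facet normal -0.854 -0.491 -0.172
  outer loop
   vertex 1.2 1.2 2.3
   vertex 0.7 2.7 0.5
   vertex 1.5 1.1 1.1
  endloop
 endfacet
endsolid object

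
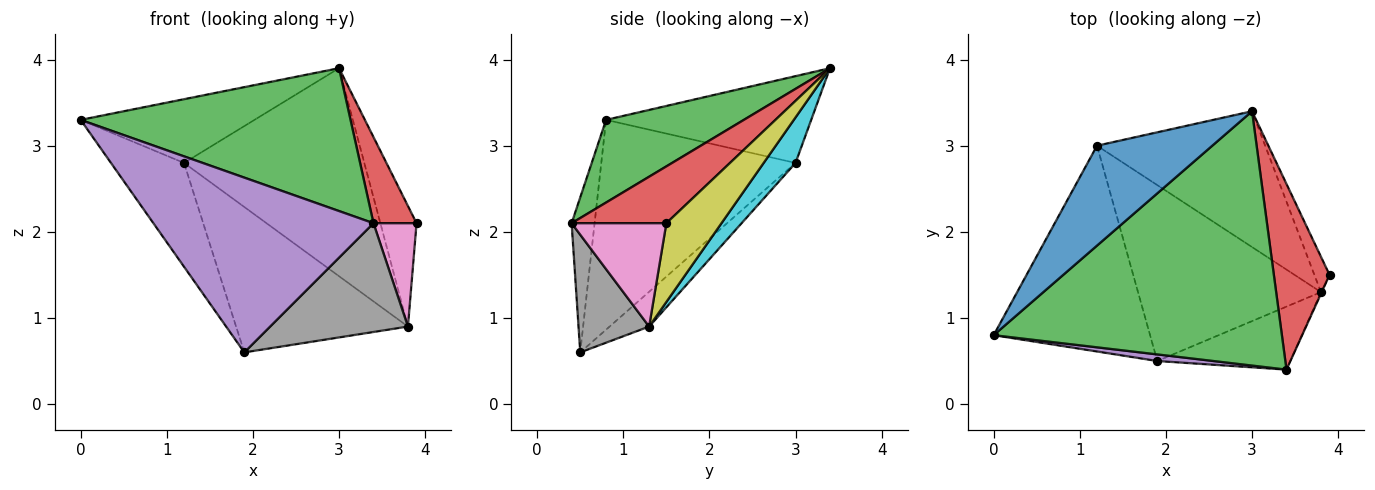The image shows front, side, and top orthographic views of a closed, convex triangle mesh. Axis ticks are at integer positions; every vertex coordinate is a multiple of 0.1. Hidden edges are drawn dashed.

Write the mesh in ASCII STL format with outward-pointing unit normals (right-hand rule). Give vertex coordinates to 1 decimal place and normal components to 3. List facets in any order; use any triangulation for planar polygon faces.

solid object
 facet normal -0.536 0.454 0.712
  outer loop
   vertex 1.2 3.0 2.8
   vertex 0.0 0.8 3.3
   vertex 3.0 3.4 3.9
  endloop
 endfacet
 facet normal -0.768 0.289 -0.572
  outer loop
   vertex 1.2 3.0 2.8
   vertex 1.9 0.5 0.6
   vertex 0.0 0.8 3.3
  endloop
 endfacet
 facet normal 0.243 -0.475 0.846
  outer loop
   vertex 3.4 0.4 2.1
   vertex 3.0 3.4 3.9
   vertex 0.0 0.8 3.3
  endloop
 endfacet
 facet normal 0.679 -0.309 0.666
  outer loop
   vertex 3.4 0.4 2.1
   vertex 3.9 1.5 2.1
   vertex 3.0 3.4 3.9
  endloop
 endfacet
 facet normal -0.104 -0.994 0.037
  outer loop
   vertex 3.4 0.4 2.1
   vertex 0.0 0.8 3.3
   vertex 1.9 0.5 0.6
  endloop
 endfacet
 facet normal -0.145 0.630 -0.763
  outer loop
   vertex 3.8 1.3 0.9
   vertex 1.9 0.5 0.6
   vertex 1.2 3.0 2.8
  endloop
 endfacet
 facet normal 0.910 -0.414 -0.007
  outer loop
   vertex 3.8 1.3 0.9
   vertex 3.9 1.5 2.1
   vertex 3.4 0.4 2.1
  endloop
 endfacet
 facet normal 0.405 -0.791 -0.458
  outer loop
   vertex 3.8 1.3 0.9
   vertex 3.4 0.4 2.1
   vertex 1.9 0.5 0.6
  endloop
 endfacet
 facet normal 0.825 0.542 -0.159
  outer loop
   vertex 3.8 1.3 0.9
   vertex 3.0 3.4 3.9
   vertex 3.9 1.5 2.1
  endloop
 endfacet
 facet normal 0.146 0.828 -0.541
  outer loop
   vertex 3.8 1.3 0.9
   vertex 1.2 3.0 2.8
   vertex 3.0 3.4 3.9
  endloop
 endfacet
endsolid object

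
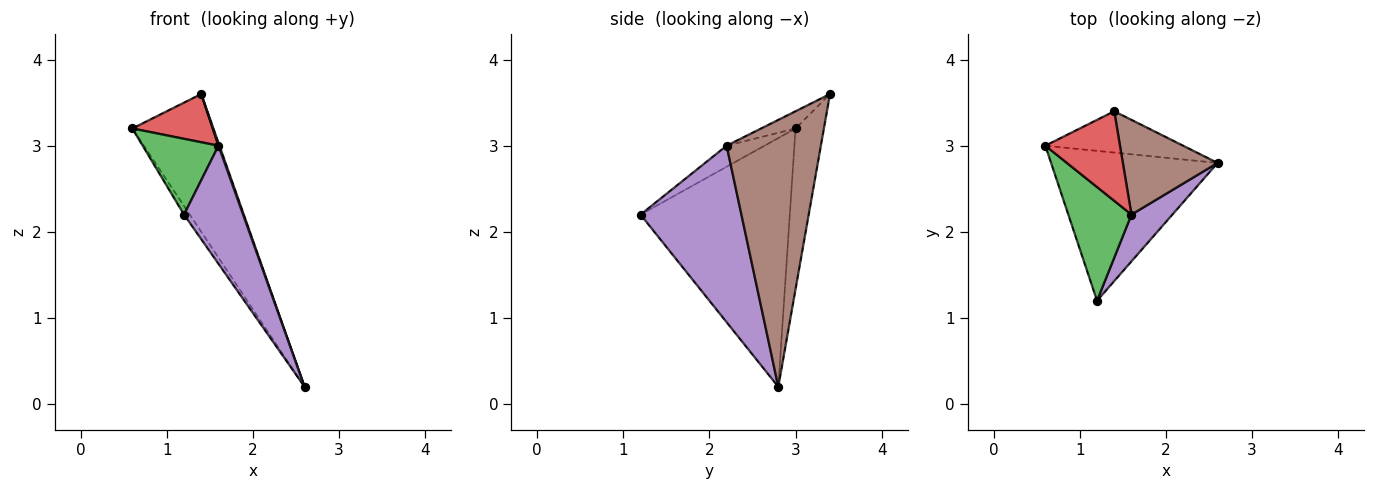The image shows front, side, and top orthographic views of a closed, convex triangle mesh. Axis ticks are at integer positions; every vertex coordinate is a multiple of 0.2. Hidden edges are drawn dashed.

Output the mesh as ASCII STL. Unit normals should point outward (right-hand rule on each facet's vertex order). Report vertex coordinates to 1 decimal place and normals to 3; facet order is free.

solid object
 facet normal -0.831 0.032 -0.556
  outer loop
   vertex 1.2 1.2 2.2
   vertex 0.6 3.0 3.2
   vertex 2.6 2.8 0.2
  endloop
 endfacet
 facet normal -0.318 0.908 -0.272
  outer loop
   vertex 1.4 3.4 3.6
   vertex 2.6 2.8 0.2
   vertex 0.6 3.0 3.2
  endloop
 endfacet
 facet normal -0.267 -0.535 0.802
  outer loop
   vertex 1.6 2.2 3.0
   vertex 0.6 3.0 3.2
   vertex 1.2 1.2 2.2
  endloop
 endfacet
 facet normal -0.199 -0.465 0.863
  outer loop
   vertex 1.6 2.2 3.0
   vertex 1.4 3.4 3.6
   vertex 0.6 3.0 3.2
  endloop
 endfacet
 facet normal 0.846 -0.495 0.196
  outer loop
   vertex 1.6 2.2 3.0
   vertex 1.2 1.2 2.2
   vertex 2.6 2.8 0.2
  endloop
 endfacet
 facet normal 0.942 -0.010 0.334
  outer loop
   vertex 1.6 2.2 3.0
   vertex 2.6 2.8 0.2
   vertex 1.4 3.4 3.6
  endloop
 endfacet
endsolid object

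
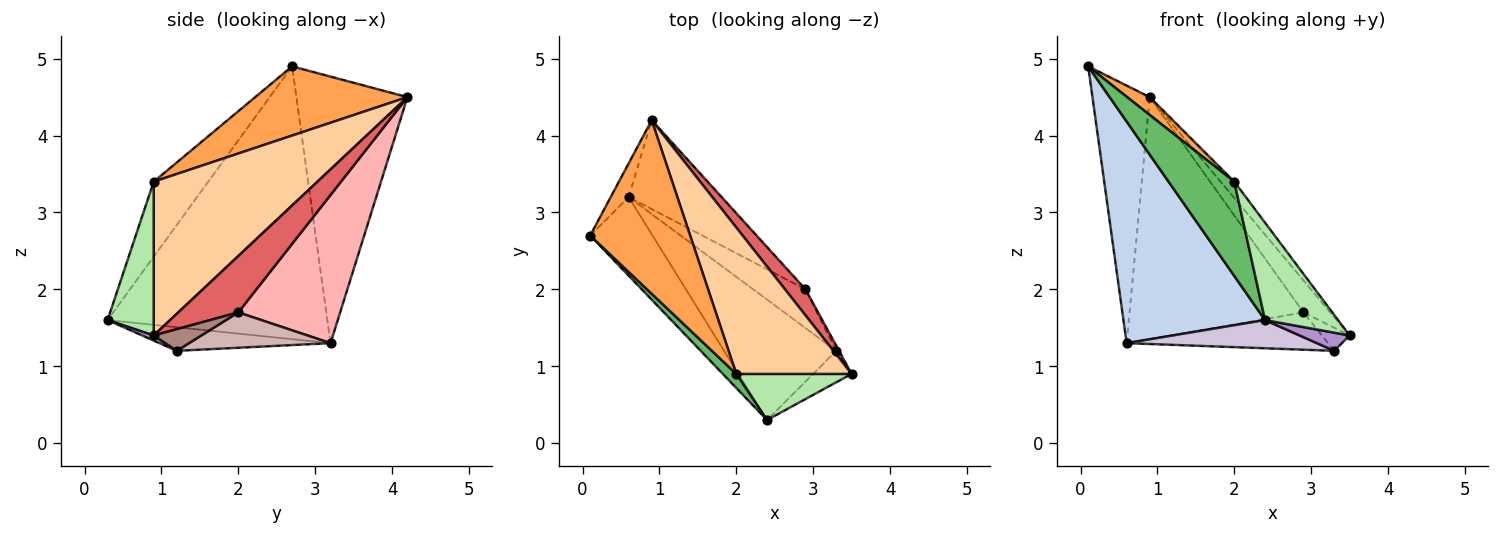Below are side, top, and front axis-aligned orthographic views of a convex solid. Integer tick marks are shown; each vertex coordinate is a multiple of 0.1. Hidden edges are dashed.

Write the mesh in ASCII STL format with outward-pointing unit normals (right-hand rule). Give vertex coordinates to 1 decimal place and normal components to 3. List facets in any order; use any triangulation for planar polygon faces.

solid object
 facet normal -0.887 0.457 -0.060
  outer loop
   vertex 0.6 3.2 1.3
   vertex 0.1 2.7 4.9
   vertex 0.9 4.2 4.5
  endloop
 endfacet
 facet normal -0.826 -0.532 -0.189
  outer loop
   vertex 0.6 3.2 1.3
   vertex 2.4 0.3 1.6
   vertex 0.1 2.7 4.9
  endloop
 endfacet
 facet normal 0.567 -0.084 0.819
  outer loop
   vertex 2.0 0.9 3.4
   vertex 0.9 4.2 4.5
   vertex 0.1 2.7 4.9
  endloop
 endfacet
 facet normal 0.798 0.067 0.599
  outer loop
   vertex 2.0 0.9 3.4
   vertex 3.5 0.9 1.4
   vertex 0.9 4.2 4.5
  endloop
 endfacet
 facet normal -0.634 -0.765 0.114
  outer loop
   vertex 2.0 0.9 3.4
   vertex 0.1 2.7 4.9
   vertex 2.4 0.3 1.6
  endloop
 endfacet
 facet normal 0.496 -0.785 0.372
  outer loop
   vertex 2.0 0.9 3.4
   vertex 2.4 0.3 1.6
   vertex 3.5 0.9 1.4
  endloop
 endfacet
 facet normal 0.867 0.387 0.315
  outer loop
   vertex 2.9 2.0 1.7
   vertex 0.9 4.2 4.5
   vertex 3.5 0.9 1.4
  endloop
 endfacet
 facet normal 0.482 0.823 -0.302
  outer loop
   vertex 2.9 2.0 1.7
   vertex 0.6 3.2 1.3
   vertex 0.9 4.2 4.5
  endloop
 endfacet
 facet normal 0.115 -0.497 -0.860
  outer loop
   vertex 3.3 1.2 1.2
   vertex 3.5 0.9 1.4
   vertex 2.4 0.3 1.6
  endloop
 endfacet
 facet normal -0.201 -0.223 -0.954
  outer loop
   vertex 3.3 1.2 1.2
   vertex 2.4 0.3 1.6
   vertex 0.6 3.2 1.3
  endloop
 endfacet
 facet normal 0.859 0.499 -0.111
  outer loop
   vertex 3.3 1.2 1.2
   vertex 2.9 2.0 1.7
   vertex 3.5 0.9 1.4
  endloop
 endfacet
 facet normal 0.438 0.624 -0.647
  outer loop
   vertex 3.3 1.2 1.2
   vertex 0.6 3.2 1.3
   vertex 2.9 2.0 1.7
  endloop
 endfacet
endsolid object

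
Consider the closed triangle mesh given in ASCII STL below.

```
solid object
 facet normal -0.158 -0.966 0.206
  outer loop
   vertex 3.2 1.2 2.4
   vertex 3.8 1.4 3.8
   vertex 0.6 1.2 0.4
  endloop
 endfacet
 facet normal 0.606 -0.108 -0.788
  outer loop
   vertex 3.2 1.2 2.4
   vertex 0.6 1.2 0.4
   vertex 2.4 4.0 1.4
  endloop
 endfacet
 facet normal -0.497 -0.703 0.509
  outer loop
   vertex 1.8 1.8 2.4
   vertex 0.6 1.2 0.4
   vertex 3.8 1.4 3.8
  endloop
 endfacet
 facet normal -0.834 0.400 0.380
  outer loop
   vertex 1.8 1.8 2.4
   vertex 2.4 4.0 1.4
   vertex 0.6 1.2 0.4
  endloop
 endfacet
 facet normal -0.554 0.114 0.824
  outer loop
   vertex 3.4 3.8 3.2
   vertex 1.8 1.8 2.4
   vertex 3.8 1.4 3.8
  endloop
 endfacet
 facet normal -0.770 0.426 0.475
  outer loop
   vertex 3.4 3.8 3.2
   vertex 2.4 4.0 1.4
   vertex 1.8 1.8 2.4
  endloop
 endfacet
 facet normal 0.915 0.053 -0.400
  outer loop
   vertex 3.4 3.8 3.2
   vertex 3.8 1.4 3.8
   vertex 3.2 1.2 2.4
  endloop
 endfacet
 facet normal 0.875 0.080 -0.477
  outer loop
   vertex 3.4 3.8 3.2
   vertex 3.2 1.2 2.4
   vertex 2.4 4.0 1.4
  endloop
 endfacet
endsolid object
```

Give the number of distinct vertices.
6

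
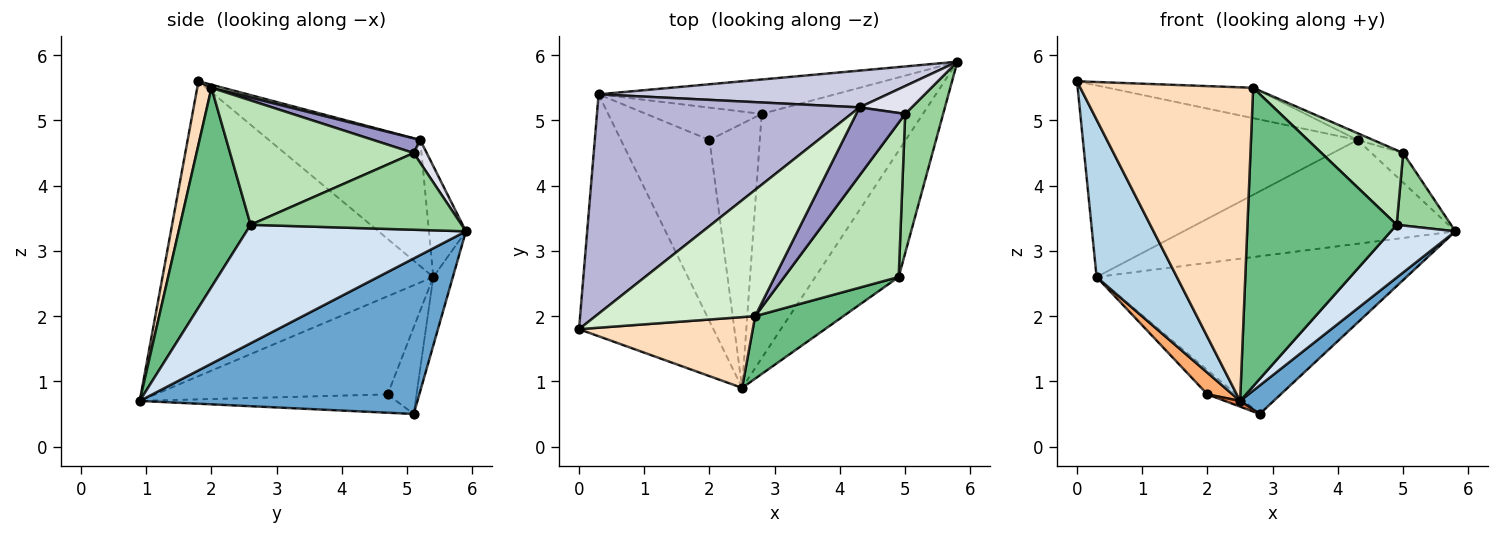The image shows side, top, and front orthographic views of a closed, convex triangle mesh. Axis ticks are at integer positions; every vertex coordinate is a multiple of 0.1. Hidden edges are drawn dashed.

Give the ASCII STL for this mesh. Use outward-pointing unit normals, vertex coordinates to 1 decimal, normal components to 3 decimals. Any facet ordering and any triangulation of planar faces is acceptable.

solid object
 facet normal 0.692 -0.084 -0.717
  outer loop
   vertex 2.8 5.1 0.5
   vertex 5.8 5.9 3.3
   vertex 2.5 0.9 0.7
  endloop
 endfacet
 facet normal -0.062 0.975 -0.213
  outer loop
   vertex 0.3 5.4 2.6
   vertex 5.8 5.9 3.3
   vertex 2.8 5.1 0.5
  endloop
 endfacet
 facet normal -0.879 -0.260 -0.400
  outer loop
   vertex 0.3 5.4 2.6
   vertex 2.5 0.9 0.7
   vertex 0.0 1.8 5.6
  endloop
 endfacet
 facet normal 0.795 -0.234 -0.560
  outer loop
   vertex 4.9 2.6 3.4
   vertex 2.5 0.9 0.7
   vertex 5.8 5.9 3.3
  endloop
 endfacet
 facet normal -0.342 -0.020 -0.939
  outer loop
   vertex 2.0 4.7 0.8
   vertex 2.8 5.1 0.5
   vertex 2.5 0.9 0.7
  endloop
 endfacet
 facet normal -0.740 -0.080 -0.668
  outer loop
   vertex 2.0 4.7 0.8
   vertex 2.5 0.9 0.7
   vertex 0.3 5.4 2.6
  endloop
 endfacet
 facet normal -0.514 0.514 -0.686
  outer loop
   vertex 2.0 4.7 0.8
   vertex 0.3 5.4 2.6
   vertex 2.8 5.1 0.5
  endloop
 endfacet
 facet normal 0.080 -0.972 0.219
  outer loop
   vertex 2.7 2.0 5.5
   vertex 0.0 1.8 5.6
   vertex 2.5 0.9 0.7
  endloop
 endfacet
 facet normal 0.420 -0.888 0.186
  outer loop
   vertex 2.7 2.0 5.5
   vertex 2.5 0.9 0.7
   vertex 4.9 2.6 3.4
  endloop
 endfacet
 facet normal 0.873 -0.225 0.432
  outer loop
   vertex 5.0 5.1 4.5
   vertex 4.9 2.6 3.4
   vertex 5.8 5.9 3.3
  endloop
 endfacet
 facet normal 0.699 -0.311 0.644
  outer loop
   vertex 5.0 5.1 4.5
   vertex 2.7 2.0 5.5
   vertex 4.9 2.6 3.4
  endloop
 endfacet
 facet normal 0.019 0.234 0.972
  outer loop
   vertex 4.3 5.2 4.7
   vertex 0.0 1.8 5.6
   vertex 2.7 2.0 5.5
  endloop
 endfacet
 facet normal 0.286 0.095 0.953
  outer loop
   vertex 4.3 5.2 4.7
   vertex 2.7 2.0 5.5
   vertex 5.0 5.1 4.5
  endloop
 endfacet
 facet normal -0.341 0.618 0.708
  outer loop
   vertex 4.3 5.2 4.7
   vertex 0.3 5.4 2.6
   vertex 0.0 1.8 5.6
  endloop
 endfacet
 facet normal -0.127 0.935 0.331
  outer loop
   vertex 4.3 5.2 4.7
   vertex 5.8 5.9 3.3
   vertex 0.3 5.4 2.6
  endloop
 endfacet
 facet normal 0.287 0.698 0.656
  outer loop
   vertex 4.3 5.2 4.7
   vertex 5.0 5.1 4.5
   vertex 5.8 5.9 3.3
  endloop
 endfacet
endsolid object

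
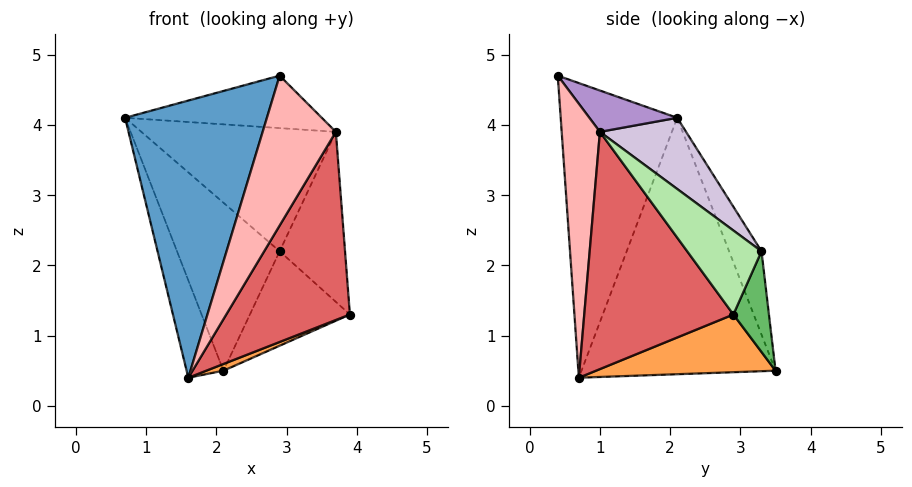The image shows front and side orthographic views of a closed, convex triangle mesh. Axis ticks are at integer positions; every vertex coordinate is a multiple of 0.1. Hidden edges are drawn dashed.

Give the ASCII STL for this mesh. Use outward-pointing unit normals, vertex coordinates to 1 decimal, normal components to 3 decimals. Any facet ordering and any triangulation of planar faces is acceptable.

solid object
 facet normal -0.629 -0.765 0.137
  outer loop
   vertex 1.6 0.7 0.4
   vertex 2.9 0.4 4.7
   vertex 0.7 2.1 4.1
  endloop
 endfacet
 facet normal -0.939 0.178 -0.296
  outer loop
   vertex 2.1 3.5 0.5
   vertex 1.6 0.7 0.4
   vertex 0.7 2.1 4.1
  endloop
 endfacet
 facet normal 0.395 -0.038 -0.918
  outer loop
   vertex 2.1 3.5 0.5
   vertex 3.9 2.9 1.3
   vertex 1.6 0.7 0.4
  endloop
 endfacet
 facet normal -0.292 0.924 0.246
  outer loop
   vertex 2.9 3.3 2.2
   vertex 2.1 3.5 0.5
   vertex 0.7 2.1 4.1
  endloop
 endfacet
 facet normal 0.334 0.941 -0.047
  outer loop
   vertex 2.9 3.3 2.2
   vertex 3.9 2.9 1.3
   vertex 2.1 3.5 0.5
  endloop
 endfacet
 facet normal 0.660 0.581 0.475
  outer loop
   vertex 3.7 1.0 3.9
   vertex 3.9 2.9 1.3
   vertex 2.9 3.3 2.2
  endloop
 endfacet
 facet normal 0.713 -0.591 -0.377
  outer loop
   vertex 3.7 1.0 3.9
   vertex 1.6 0.7 0.4
   vertex 3.9 2.9 1.3
  endloop
 endfacet
 facet normal 0.454 -0.869 -0.198
  outer loop
   vertex 3.7 1.0 3.9
   vertex 2.9 0.4 4.7
   vertex 1.6 0.7 0.4
  endloop
 endfacet
 facet normal 0.275 0.617 0.738
  outer loop
   vertex 3.7 1.0 3.9
   vertex 0.7 2.1 4.1
   vertex 2.9 0.4 4.7
  endloop
 endfacet
 facet normal 0.280 0.632 0.723
  outer loop
   vertex 3.7 1.0 3.9
   vertex 2.9 3.3 2.2
   vertex 0.7 2.1 4.1
  endloop
 endfacet
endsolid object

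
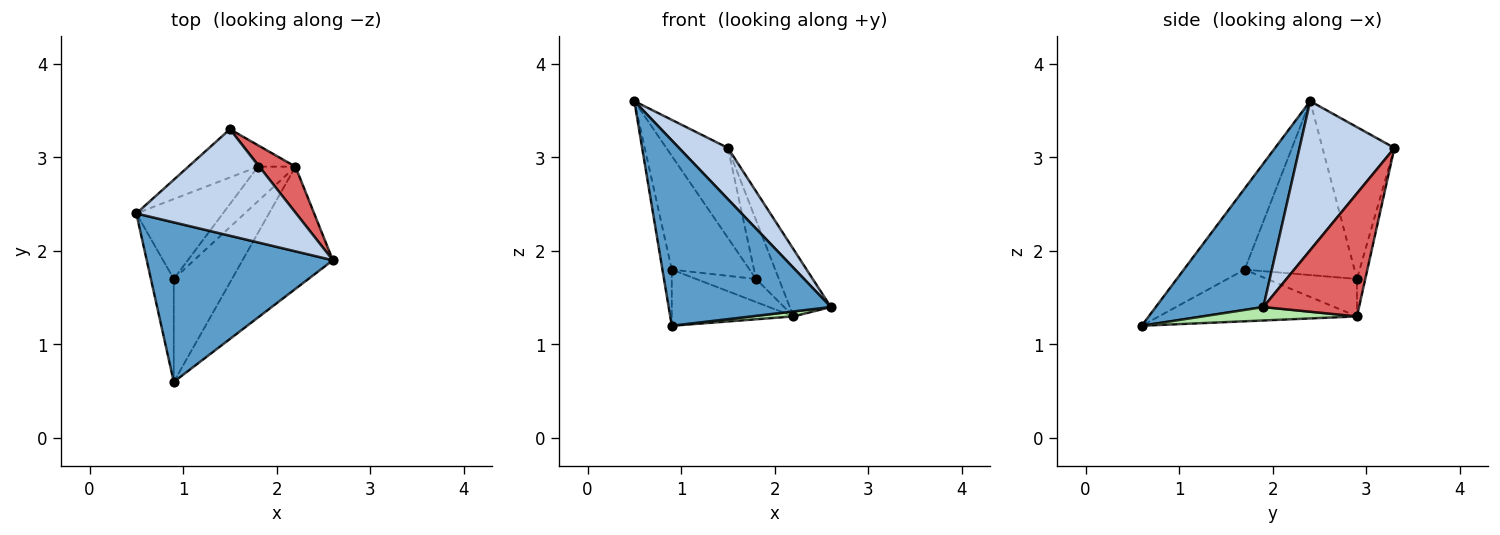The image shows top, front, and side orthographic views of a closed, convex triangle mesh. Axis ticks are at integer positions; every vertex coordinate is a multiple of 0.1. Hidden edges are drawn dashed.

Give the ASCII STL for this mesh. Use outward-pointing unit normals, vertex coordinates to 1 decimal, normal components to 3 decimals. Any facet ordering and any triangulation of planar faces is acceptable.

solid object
 facet normal 0.449 -0.677 0.583
  outer loop
   vertex 0.9 0.6 1.2
   vertex 2.6 1.9 1.4
   vertex 0.5 2.4 3.6
  endloop
 endfacet
 facet normal 0.644 -0.332 0.690
  outer loop
   vertex 1.5 3.3 3.1
   vertex 0.5 2.4 3.6
   vertex 2.6 1.9 1.4
  endloop
 endfacet
 facet normal -0.717 0.614 -0.329
  outer loop
   vertex 1.8 2.9 1.7
   vertex 0.5 2.4 3.6
   vertex 1.5 3.3 3.1
  endloop
 endfacet
 facet normal -0.952 0.146 -0.269
  outer loop
   vertex 0.9 1.7 1.8
   vertex 0.9 0.6 1.2
   vertex 0.5 2.4 3.6
  endloop
 endfacet
 facet normal -0.756 0.536 -0.376
  outer loop
   vertex 0.9 1.7 1.8
   vertex 0.5 2.4 3.6
   vertex 1.8 2.9 1.7
  endloop
 endfacet
 facet normal 0.147 -0.040 -0.988
  outer loop
   vertex 2.2 2.9 1.3
   vertex 2.6 1.9 1.4
   vertex 0.9 0.6 1.2
  endloop
 endfacet
 facet normal 0.887 0.381 0.260
  outer loop
   vertex 2.2 2.9 1.3
   vertex 1.5 3.3 3.1
   vertex 2.6 1.9 1.4
  endloop
 endfacet
 facet normal -0.323 0.889 -0.323
  outer loop
   vertex 2.2 2.9 1.3
   vertex 1.8 2.9 1.7
   vertex 1.5 3.3 3.1
  endloop
 endfacet
 facet normal -0.615 0.378 -0.692
  outer loop
   vertex 2.2 2.9 1.3
   vertex 0.9 0.6 1.2
   vertex 0.9 1.7 1.8
  endloop
 endfacet
 facet normal -0.640 0.426 -0.640
  outer loop
   vertex 2.2 2.9 1.3
   vertex 0.9 1.7 1.8
   vertex 1.8 2.9 1.7
  endloop
 endfacet
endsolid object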